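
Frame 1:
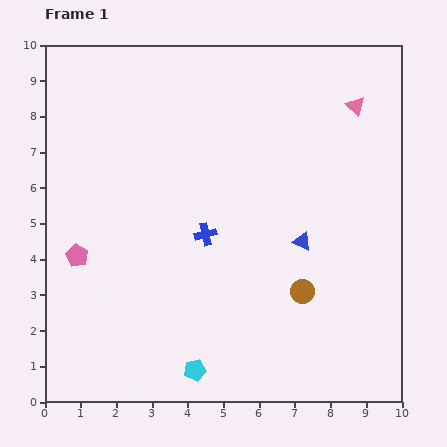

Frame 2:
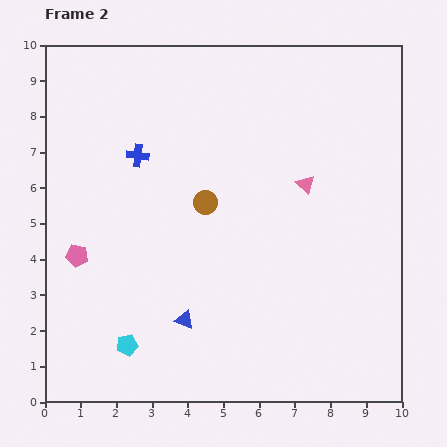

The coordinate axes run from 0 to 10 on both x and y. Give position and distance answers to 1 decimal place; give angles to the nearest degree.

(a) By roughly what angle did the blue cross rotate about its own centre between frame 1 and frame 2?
20° clockwise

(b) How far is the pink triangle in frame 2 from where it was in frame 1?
2.6

The pink triangle moved from (8.7, 8.3) to (7.3, 6.1), a distance of √(1.4² + 2.2²) ≈ 2.6.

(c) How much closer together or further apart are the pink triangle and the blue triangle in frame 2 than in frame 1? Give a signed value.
+1.0

Distance in frame 1: 4.1. Distance in frame 2: 5.1.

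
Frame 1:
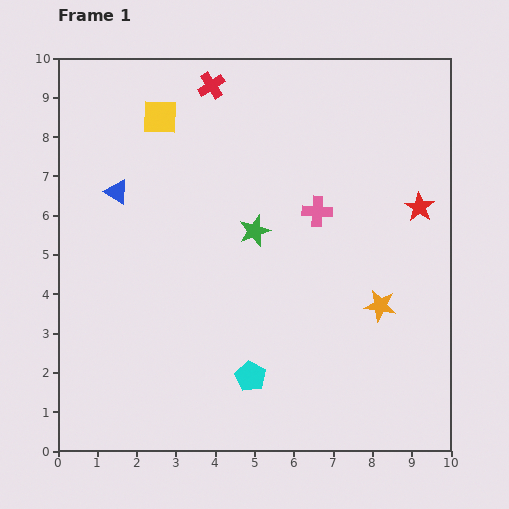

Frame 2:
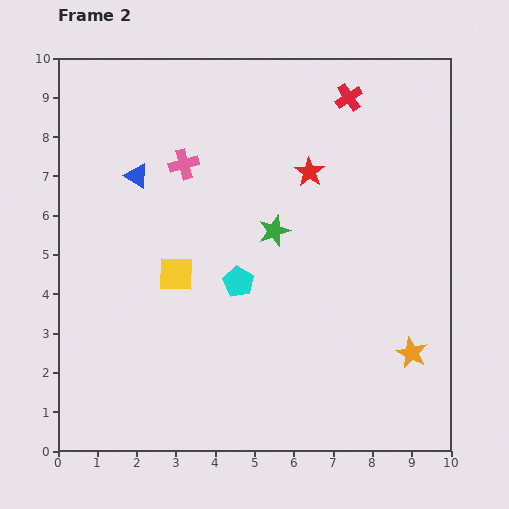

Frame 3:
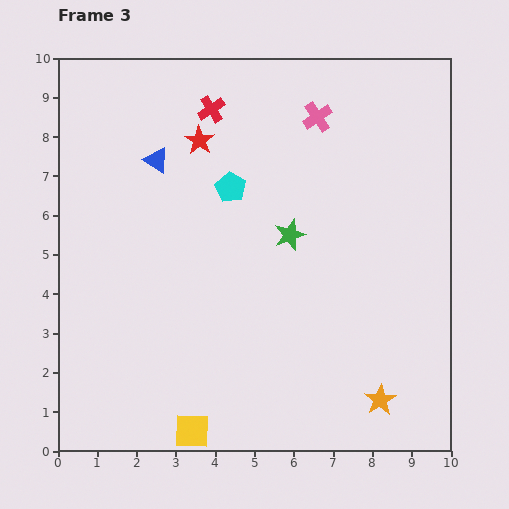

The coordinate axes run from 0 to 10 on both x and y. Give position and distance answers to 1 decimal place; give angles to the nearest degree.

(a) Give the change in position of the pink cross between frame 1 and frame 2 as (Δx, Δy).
(-3.4, 1.2)

The pink cross was at (6.6, 6.1) in frame 1 and (3.2, 7.3) in frame 2.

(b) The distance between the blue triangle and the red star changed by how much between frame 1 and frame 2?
-3.3

Distance in frame 1: 7.7. Distance in frame 2: 4.4.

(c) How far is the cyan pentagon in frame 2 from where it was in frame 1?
2.4

The cyan pentagon moved from (4.9, 1.9) to (4.6, 4.3), a distance of √(0.3² + 2.4²) ≈ 2.4.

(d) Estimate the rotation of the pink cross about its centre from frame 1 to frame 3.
37° counter-clockwise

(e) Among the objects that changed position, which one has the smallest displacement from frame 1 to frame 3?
the red cross

(moved 0.6)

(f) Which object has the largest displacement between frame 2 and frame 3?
the yellow square

(moved 4.0; next 3.6)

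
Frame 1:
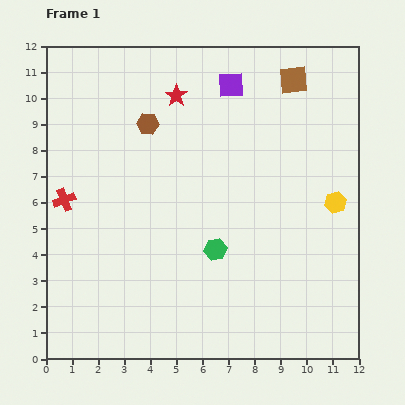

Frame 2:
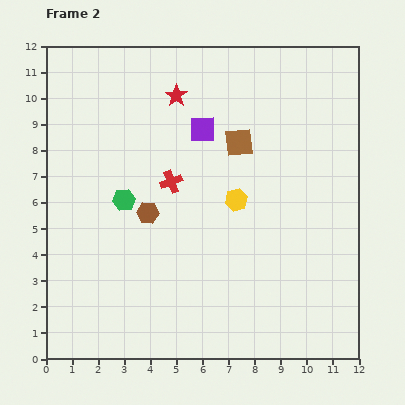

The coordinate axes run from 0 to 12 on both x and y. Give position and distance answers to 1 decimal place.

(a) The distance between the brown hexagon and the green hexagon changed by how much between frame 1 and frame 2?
-4.5

Distance in frame 1: 5.5. Distance in frame 2: 1.0.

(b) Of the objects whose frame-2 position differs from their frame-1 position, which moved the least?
the purple square

(moved 2.0)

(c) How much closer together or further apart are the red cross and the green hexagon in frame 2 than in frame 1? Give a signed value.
-4.2

Distance in frame 1: 6.1. Distance in frame 2: 1.9.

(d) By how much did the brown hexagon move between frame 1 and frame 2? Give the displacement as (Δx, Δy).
(0.0, -3.4)

The brown hexagon was at (3.9, 9.0) in frame 1 and (3.9, 5.6) in frame 2.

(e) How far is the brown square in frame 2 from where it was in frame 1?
3.2

The brown square moved from (9.5, 10.7) to (7.4, 8.3), a distance of √(2.1² + 2.4²) ≈ 3.2.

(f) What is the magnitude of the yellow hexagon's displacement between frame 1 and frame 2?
3.8

The yellow hexagon moved from (11.1, 6.0) to (7.3, 6.1), a distance of √(3.8² + 0.1²) ≈ 3.8.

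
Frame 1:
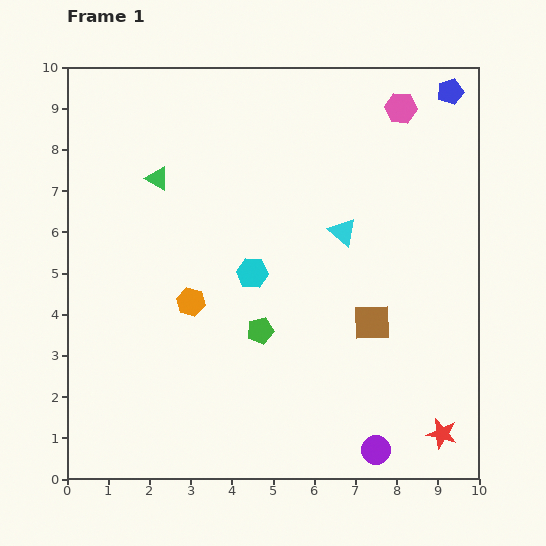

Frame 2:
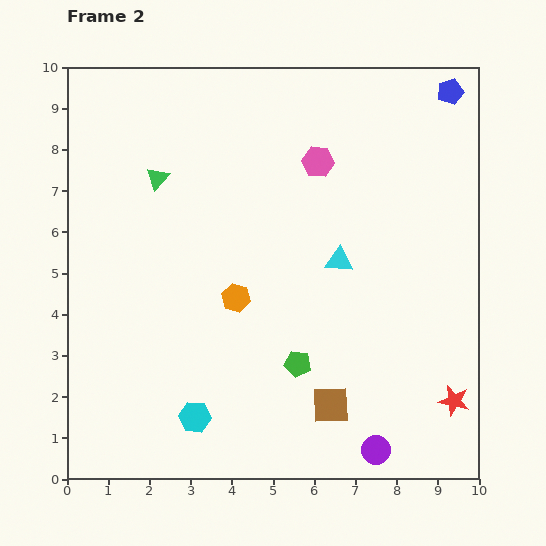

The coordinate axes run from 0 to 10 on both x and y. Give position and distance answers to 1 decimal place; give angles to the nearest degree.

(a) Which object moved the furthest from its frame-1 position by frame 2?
the cyan hexagon

(moved 3.8; next 2.4)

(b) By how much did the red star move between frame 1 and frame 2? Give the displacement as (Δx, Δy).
(0.3, 0.8)

The red star was at (9.1, 1.1) in frame 1 and (9.4, 1.9) in frame 2.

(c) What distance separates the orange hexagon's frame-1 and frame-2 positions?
1.1

The orange hexagon moved from (3.0, 4.3) to (4.1, 4.4), a distance of √(1.1² + 0.1²) ≈ 1.1.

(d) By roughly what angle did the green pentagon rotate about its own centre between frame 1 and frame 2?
24° clockwise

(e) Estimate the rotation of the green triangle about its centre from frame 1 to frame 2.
40° clockwise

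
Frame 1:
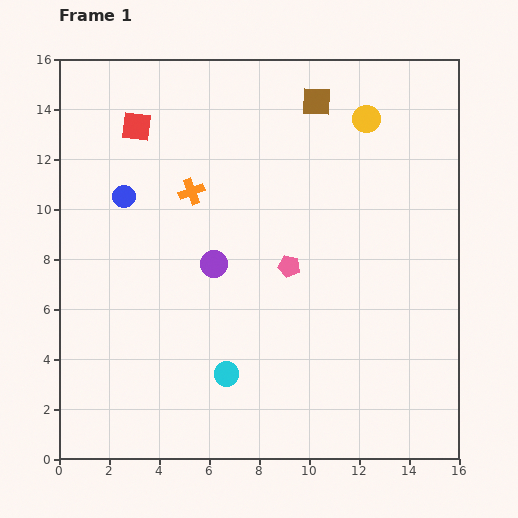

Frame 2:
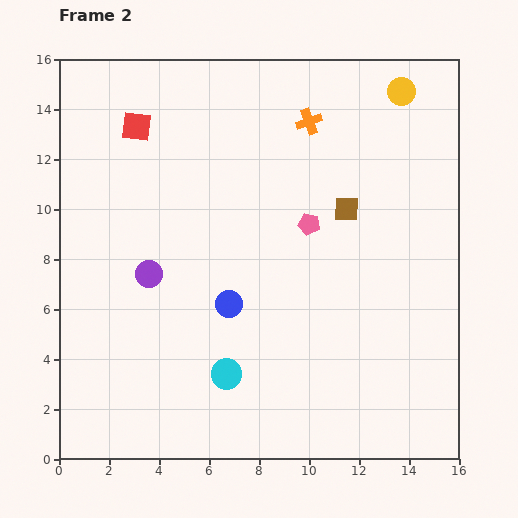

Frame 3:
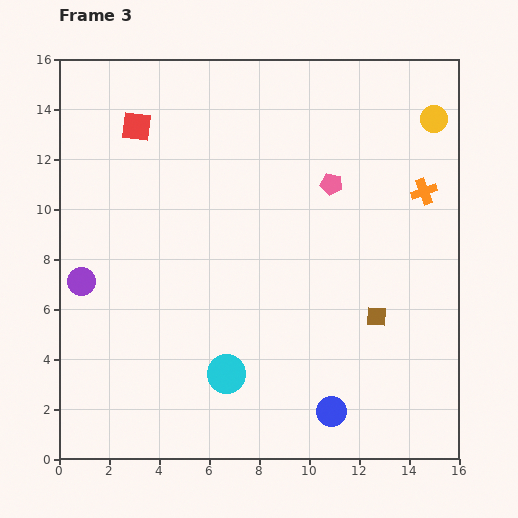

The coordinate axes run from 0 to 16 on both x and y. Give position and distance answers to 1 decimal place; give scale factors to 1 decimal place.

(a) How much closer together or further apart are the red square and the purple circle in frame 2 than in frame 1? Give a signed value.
-0.4

Distance in frame 1: 6.3. Distance in frame 2: 5.9.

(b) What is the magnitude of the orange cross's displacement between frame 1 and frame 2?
5.5

The orange cross moved from (5.3, 10.7) to (10.0, 13.5), a distance of √(4.7² + 2.8²) ≈ 5.5.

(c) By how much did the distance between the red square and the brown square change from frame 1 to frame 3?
+4.9

Distance in frame 1: 7.3. Distance in frame 3: 12.2.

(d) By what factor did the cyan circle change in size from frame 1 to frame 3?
1.6×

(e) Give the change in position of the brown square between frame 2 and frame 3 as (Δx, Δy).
(1.2, -4.3)

The brown square was at (11.5, 10.0) in frame 2 and (12.7, 5.7) in frame 3.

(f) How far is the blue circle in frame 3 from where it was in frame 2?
5.9

The blue circle moved from (6.8, 6.2) to (10.9, 1.9), a distance of √(4.1² + 4.3²) ≈ 5.9.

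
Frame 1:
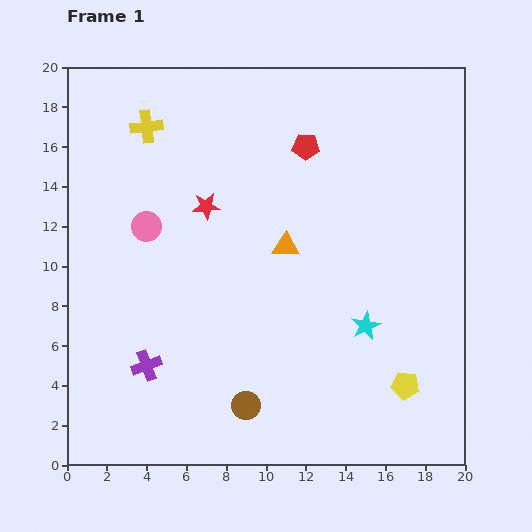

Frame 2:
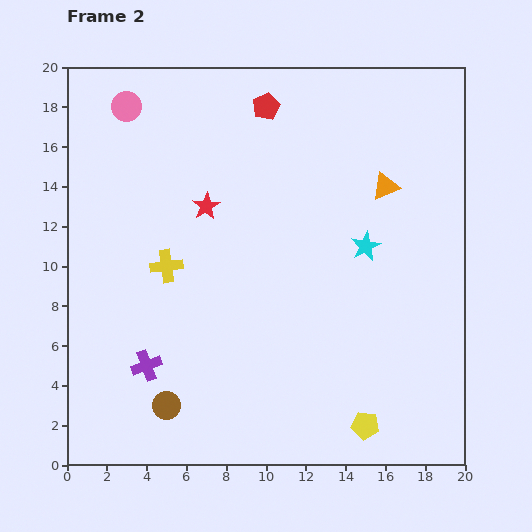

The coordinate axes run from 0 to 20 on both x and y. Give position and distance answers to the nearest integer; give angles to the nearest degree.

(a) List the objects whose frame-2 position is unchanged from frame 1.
the red star, the purple cross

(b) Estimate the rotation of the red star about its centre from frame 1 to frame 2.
27° counter-clockwise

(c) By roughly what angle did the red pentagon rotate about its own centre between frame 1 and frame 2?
29° counter-clockwise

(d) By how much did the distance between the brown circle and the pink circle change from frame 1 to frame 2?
+5

Distance in frame 1: 10. Distance in frame 2: 15.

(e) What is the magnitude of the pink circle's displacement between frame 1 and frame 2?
6

The pink circle moved from (4, 12) to (3, 18), a distance of √(1² + 6²) ≈ 6.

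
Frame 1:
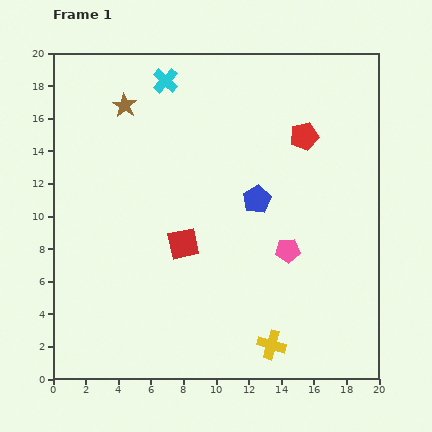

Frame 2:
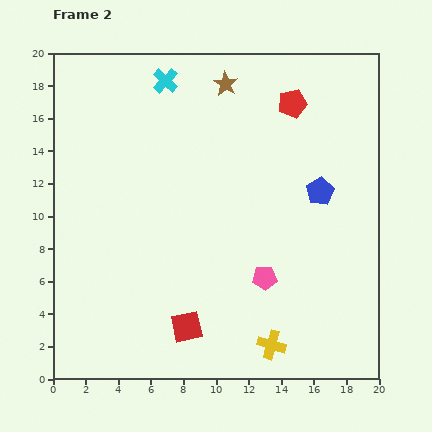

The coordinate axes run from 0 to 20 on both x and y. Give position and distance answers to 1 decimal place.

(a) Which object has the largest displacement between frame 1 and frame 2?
the brown star

(moved 6.3; next 5.1)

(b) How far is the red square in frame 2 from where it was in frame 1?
5.1

The red square moved from (8.0, 8.3) to (8.2, 3.2), a distance of √(0.2² + 5.1²) ≈ 5.1.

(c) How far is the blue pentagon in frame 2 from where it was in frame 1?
3.9

The blue pentagon moved from (12.5, 11.0) to (16.4, 11.5), a distance of √(3.9² + 0.5²) ≈ 3.9.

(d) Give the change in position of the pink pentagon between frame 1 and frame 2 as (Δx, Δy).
(-1.4, -1.7)

The pink pentagon was at (14.4, 7.9) in frame 1 and (13.0, 6.2) in frame 2.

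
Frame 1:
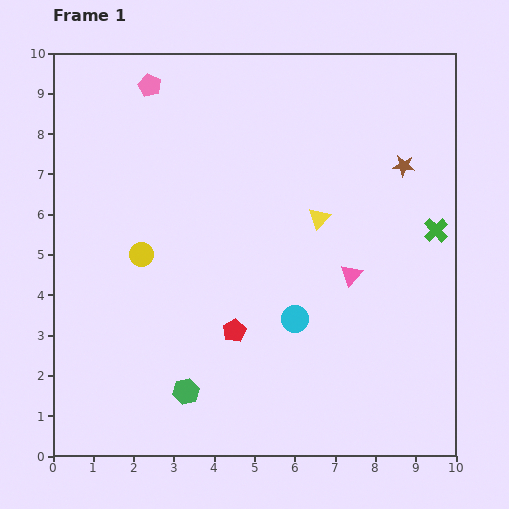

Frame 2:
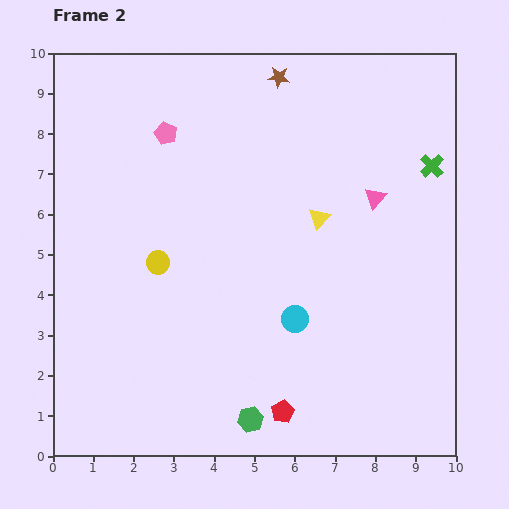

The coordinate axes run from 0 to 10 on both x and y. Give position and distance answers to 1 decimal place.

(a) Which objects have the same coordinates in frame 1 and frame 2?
the yellow triangle, the cyan circle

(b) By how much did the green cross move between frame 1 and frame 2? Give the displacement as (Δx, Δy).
(-0.1, 1.6)

The green cross was at (9.5, 5.6) in frame 1 and (9.4, 7.2) in frame 2.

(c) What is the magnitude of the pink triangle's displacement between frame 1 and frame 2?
2.0

The pink triangle moved from (7.4, 4.5) to (8.0, 6.4), a distance of √(0.6² + 1.9²) ≈ 2.0.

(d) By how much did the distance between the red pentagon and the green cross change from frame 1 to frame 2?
+1.5

Distance in frame 1: 5.6. Distance in frame 2: 7.1.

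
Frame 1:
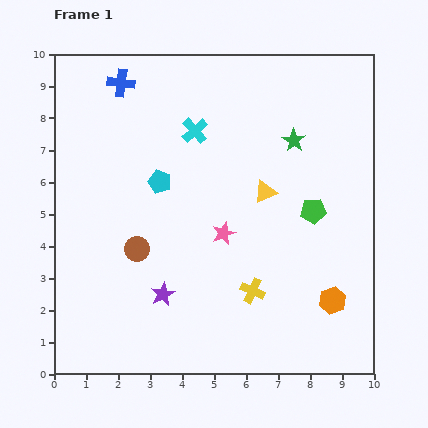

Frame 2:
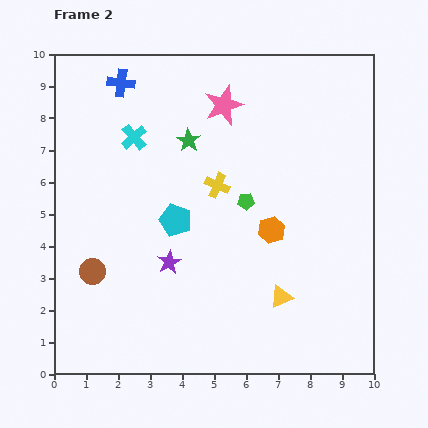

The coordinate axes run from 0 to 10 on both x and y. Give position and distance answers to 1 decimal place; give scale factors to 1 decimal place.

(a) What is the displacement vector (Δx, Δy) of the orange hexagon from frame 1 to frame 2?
(-1.9, 2.2)

The orange hexagon was at (8.7, 2.3) in frame 1 and (6.8, 4.5) in frame 2.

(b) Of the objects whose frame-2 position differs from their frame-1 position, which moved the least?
the purple star

(moved 1.0)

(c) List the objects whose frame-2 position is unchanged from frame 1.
the blue cross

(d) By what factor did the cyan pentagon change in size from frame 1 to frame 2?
1.4×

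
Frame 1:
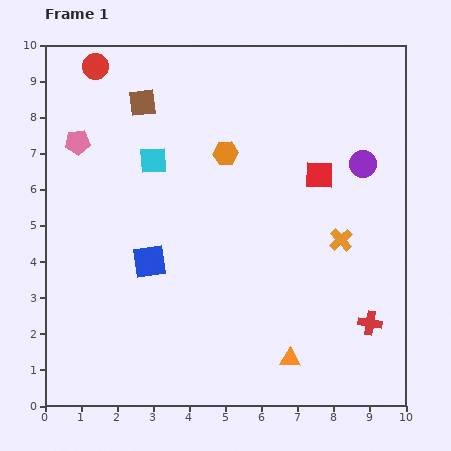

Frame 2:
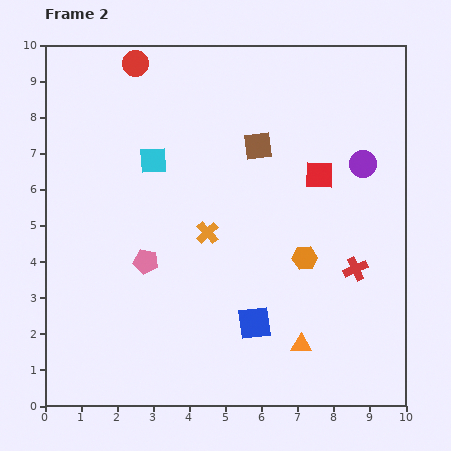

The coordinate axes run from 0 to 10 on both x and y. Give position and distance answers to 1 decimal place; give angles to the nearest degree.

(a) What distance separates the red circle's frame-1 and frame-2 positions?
1.1

The red circle moved from (1.4, 9.4) to (2.5, 9.5), a distance of √(1.1² + 0.1²) ≈ 1.1.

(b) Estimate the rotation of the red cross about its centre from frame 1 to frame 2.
33° counter-clockwise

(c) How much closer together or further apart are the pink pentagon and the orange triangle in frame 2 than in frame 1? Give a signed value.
-3.5

Distance in frame 1: 8.4. Distance in frame 2: 4.9.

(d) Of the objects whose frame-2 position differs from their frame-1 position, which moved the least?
the orange triangle

(moved 0.5)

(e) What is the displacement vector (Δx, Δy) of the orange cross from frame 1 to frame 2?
(-3.7, 0.2)

The orange cross was at (8.2, 4.6) in frame 1 and (4.5, 4.8) in frame 2.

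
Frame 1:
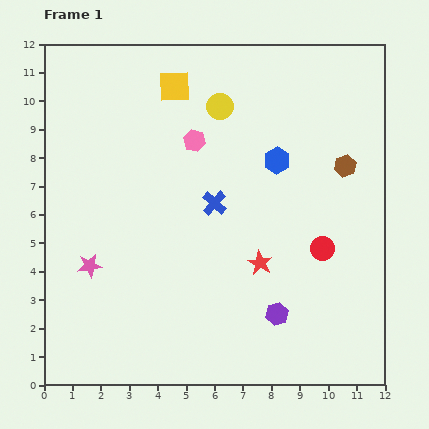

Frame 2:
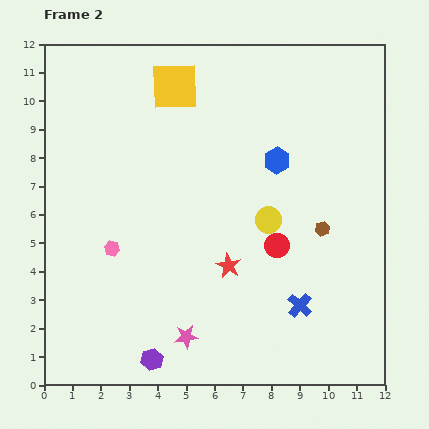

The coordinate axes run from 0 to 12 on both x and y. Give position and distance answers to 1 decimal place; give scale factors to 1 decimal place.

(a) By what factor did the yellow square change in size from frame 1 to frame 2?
1.5×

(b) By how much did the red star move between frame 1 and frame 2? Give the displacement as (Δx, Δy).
(-1.1, -0.1)

The red star was at (7.6, 4.3) in frame 1 and (6.5, 4.2) in frame 2.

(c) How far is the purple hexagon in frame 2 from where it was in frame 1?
4.7

The purple hexagon moved from (8.2, 2.5) to (3.8, 0.9), a distance of √(4.4² + 1.6²) ≈ 4.7.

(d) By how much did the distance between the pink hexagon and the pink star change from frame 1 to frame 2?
-1.7

Distance in frame 1: 5.7. Distance in frame 2: 4.0.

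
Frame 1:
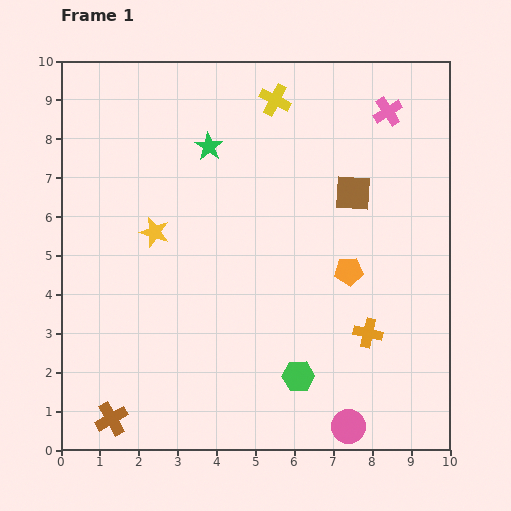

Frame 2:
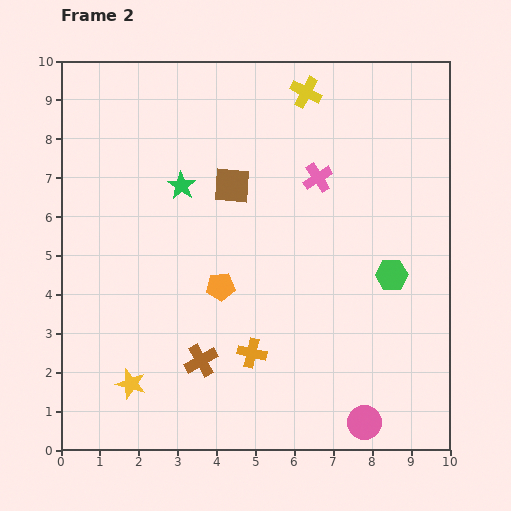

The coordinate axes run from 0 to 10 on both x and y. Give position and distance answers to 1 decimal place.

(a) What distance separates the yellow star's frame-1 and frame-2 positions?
3.9

The yellow star moved from (2.4, 5.6) to (1.8, 1.7), a distance of √(0.6² + 3.9²) ≈ 3.9.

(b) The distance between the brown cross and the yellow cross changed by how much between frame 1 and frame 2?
-1.8

Distance in frame 1: 9.2. Distance in frame 2: 7.4.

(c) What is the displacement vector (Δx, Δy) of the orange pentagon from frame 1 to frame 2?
(-3.3, -0.4)

The orange pentagon was at (7.4, 4.6) in frame 1 and (4.1, 4.2) in frame 2.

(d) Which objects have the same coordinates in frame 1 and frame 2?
none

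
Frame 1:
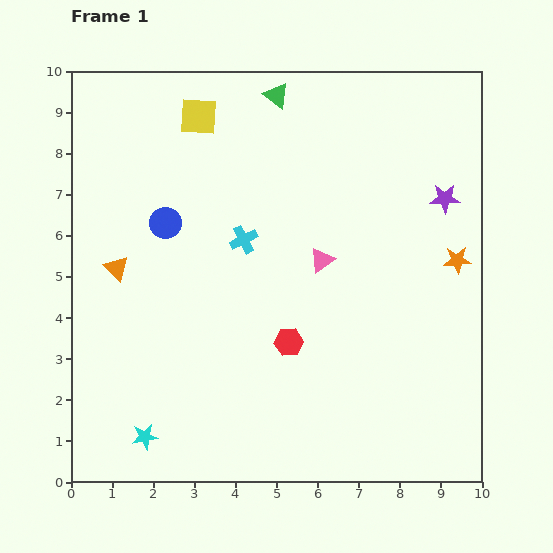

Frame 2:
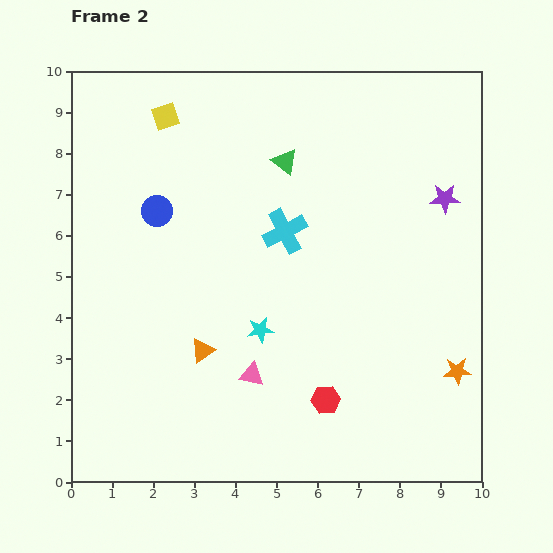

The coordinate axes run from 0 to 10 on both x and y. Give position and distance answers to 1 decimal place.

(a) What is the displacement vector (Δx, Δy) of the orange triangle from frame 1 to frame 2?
(2.1, -2.0)

The orange triangle was at (1.1, 5.2) in frame 1 and (3.2, 3.2) in frame 2.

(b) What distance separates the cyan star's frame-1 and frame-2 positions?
3.8

The cyan star moved from (1.8, 1.1) to (4.6, 3.7), a distance of √(2.8² + 2.6²) ≈ 3.8.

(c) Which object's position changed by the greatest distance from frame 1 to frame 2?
the cyan star

(moved 3.8; next 3.3)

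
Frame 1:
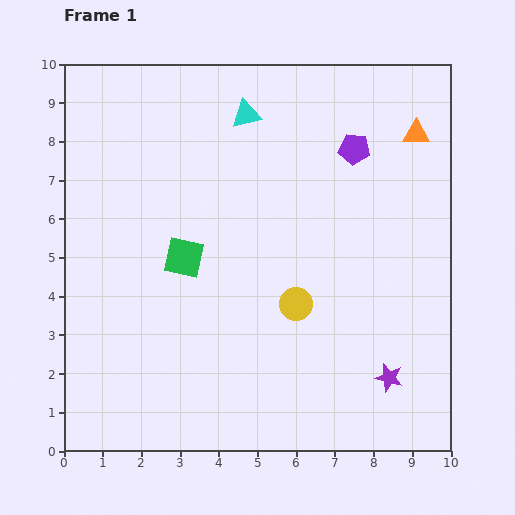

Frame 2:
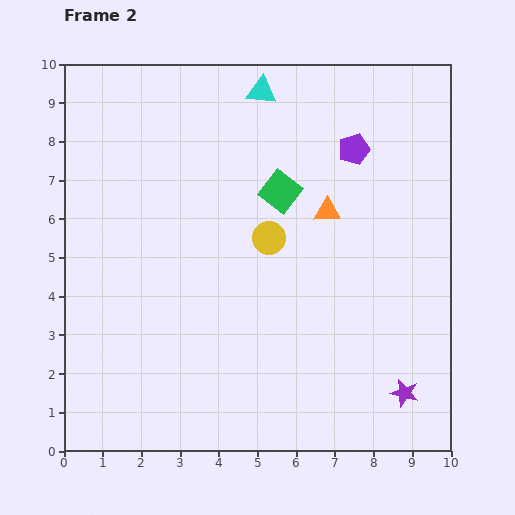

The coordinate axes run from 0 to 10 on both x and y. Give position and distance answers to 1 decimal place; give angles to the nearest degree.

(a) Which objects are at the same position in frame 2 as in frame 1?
the purple pentagon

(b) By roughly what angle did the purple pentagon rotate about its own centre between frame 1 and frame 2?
25° counter-clockwise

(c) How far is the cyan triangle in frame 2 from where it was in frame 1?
0.7

The cyan triangle moved from (4.7, 8.7) to (5.1, 9.3), a distance of √(0.4² + 0.6²) ≈ 0.7.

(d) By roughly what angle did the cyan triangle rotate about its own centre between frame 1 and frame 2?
18° clockwise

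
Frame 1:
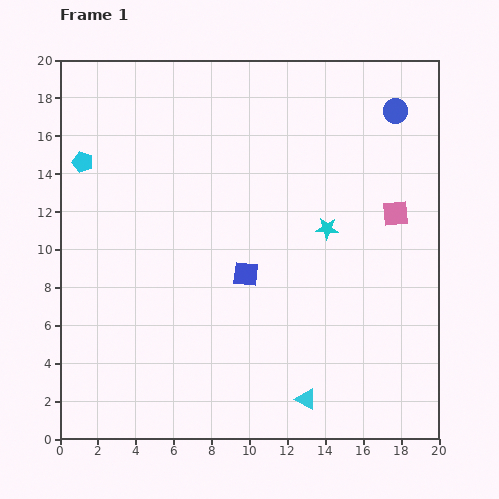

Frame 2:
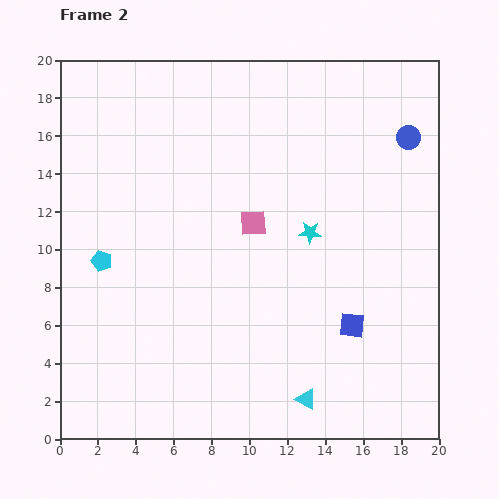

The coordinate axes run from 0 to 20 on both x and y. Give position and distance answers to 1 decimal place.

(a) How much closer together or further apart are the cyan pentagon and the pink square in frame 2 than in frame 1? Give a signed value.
-8.5

Distance in frame 1: 16.7. Distance in frame 2: 8.2.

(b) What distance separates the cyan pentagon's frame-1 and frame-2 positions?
5.3

The cyan pentagon moved from (1.2, 14.6) to (2.2, 9.4), a distance of √(1.0² + 5.2²) ≈ 5.3.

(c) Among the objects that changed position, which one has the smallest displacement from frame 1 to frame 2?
the cyan star

(moved 0.9)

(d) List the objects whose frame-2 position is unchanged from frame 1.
the cyan triangle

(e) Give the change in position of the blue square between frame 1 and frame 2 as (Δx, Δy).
(5.6, -2.7)

The blue square was at (9.8, 8.7) in frame 1 and (15.4, 6.0) in frame 2.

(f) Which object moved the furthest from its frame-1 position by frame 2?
the pink square

(moved 7.5; next 6.2)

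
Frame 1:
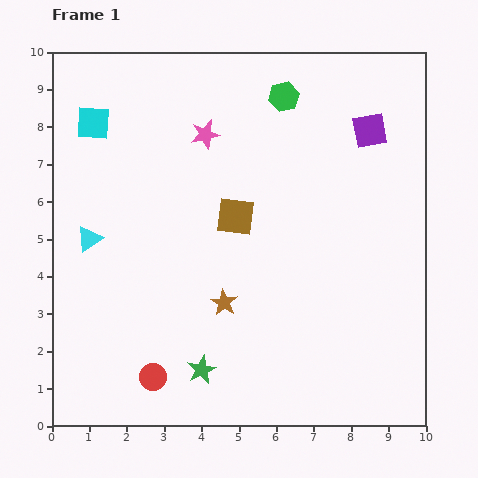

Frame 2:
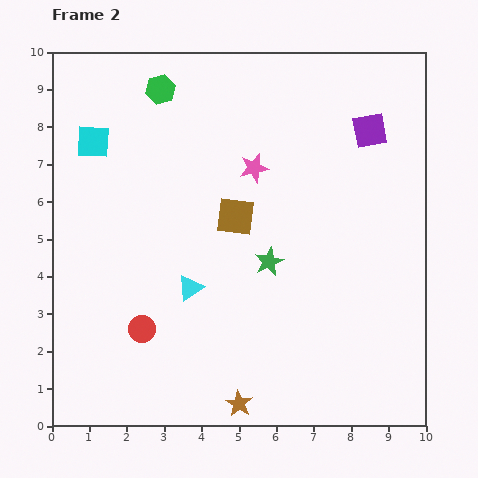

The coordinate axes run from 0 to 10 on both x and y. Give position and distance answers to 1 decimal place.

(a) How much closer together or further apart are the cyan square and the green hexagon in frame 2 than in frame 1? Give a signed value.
-2.8

Distance in frame 1: 5.1. Distance in frame 2: 2.3.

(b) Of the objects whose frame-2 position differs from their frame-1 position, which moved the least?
the cyan square

(moved 0.5)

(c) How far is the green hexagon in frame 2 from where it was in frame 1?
3.3

The green hexagon moved from (6.2, 8.8) to (2.9, 9.0), a distance of √(3.3² + 0.2²) ≈ 3.3.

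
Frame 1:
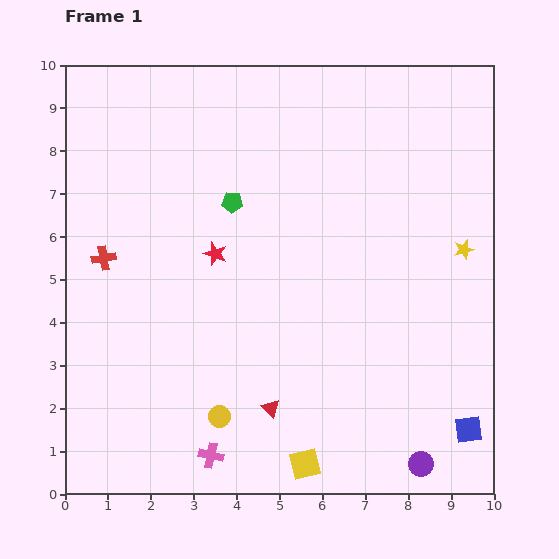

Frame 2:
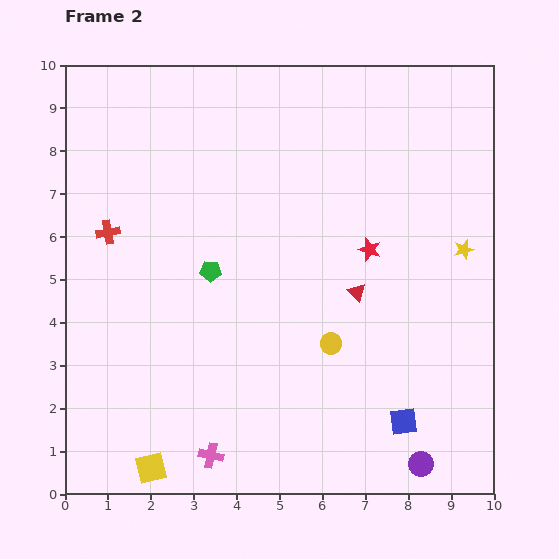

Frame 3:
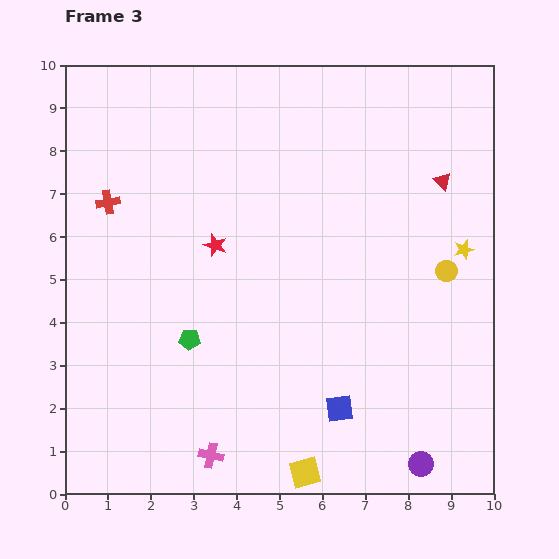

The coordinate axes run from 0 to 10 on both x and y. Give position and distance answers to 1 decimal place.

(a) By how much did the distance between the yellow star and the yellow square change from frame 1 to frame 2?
+2.7

Distance in frame 1: 6.2. Distance in frame 2: 8.9.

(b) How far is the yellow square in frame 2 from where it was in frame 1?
3.6

The yellow square moved from (5.6, 0.7) to (2.0, 0.6), a distance of √(3.6² + 0.1²) ≈ 3.6.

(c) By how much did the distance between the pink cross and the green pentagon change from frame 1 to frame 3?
-3.2

Distance in frame 1: 5.9. Distance in frame 3: 2.7.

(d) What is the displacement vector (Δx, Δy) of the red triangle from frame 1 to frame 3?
(4.0, 5.3)

The red triangle was at (4.8, 2.0) in frame 1 and (8.8, 7.3) in frame 3.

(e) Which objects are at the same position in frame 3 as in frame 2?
the purple circle, the yellow star, the pink cross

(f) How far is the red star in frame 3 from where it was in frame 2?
3.6

The red star moved from (7.1, 5.7) to (3.5, 5.8), a distance of √(3.6² + 0.1²) ≈ 3.6.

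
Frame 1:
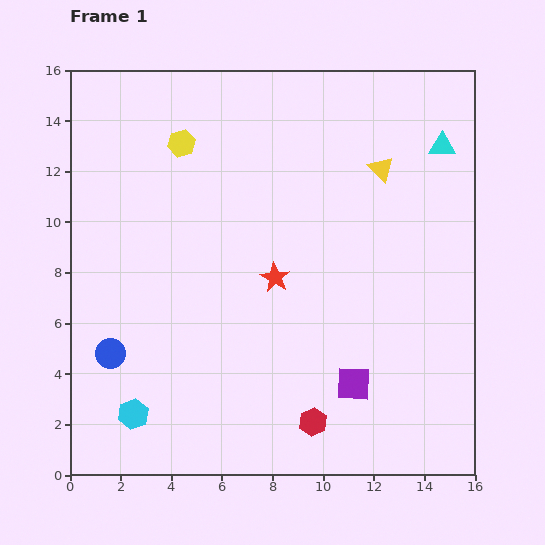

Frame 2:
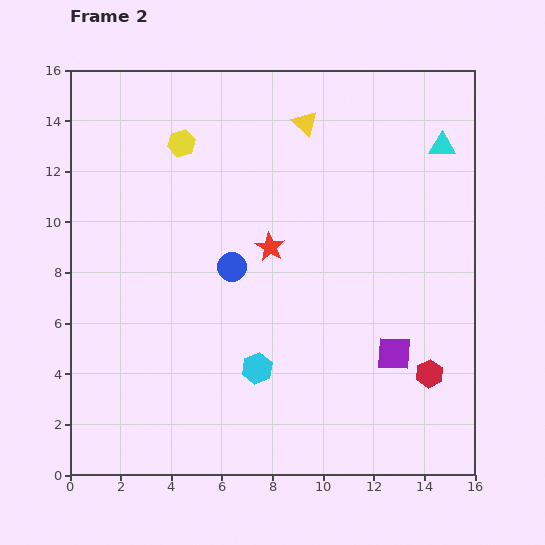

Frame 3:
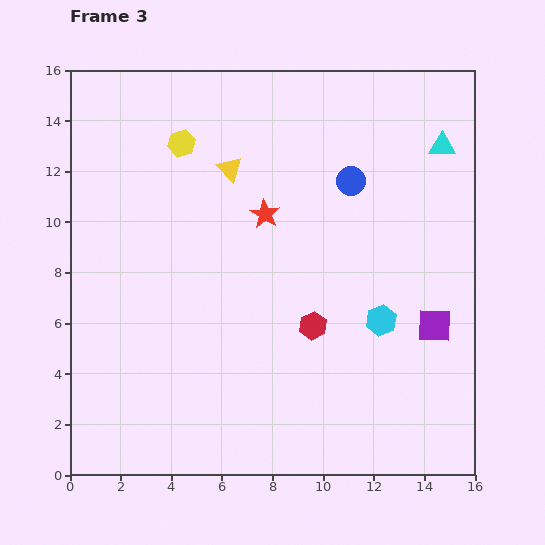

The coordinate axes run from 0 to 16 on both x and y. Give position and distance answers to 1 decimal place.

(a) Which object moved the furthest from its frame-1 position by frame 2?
the blue circle

(moved 5.9; next 5.2)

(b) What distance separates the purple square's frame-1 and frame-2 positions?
2.0

The purple square moved from (11.2, 3.6) to (12.8, 4.8), a distance of √(1.6² + 1.2²) ≈ 2.0.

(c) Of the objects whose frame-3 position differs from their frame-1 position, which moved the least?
the red star

(moved 2.5)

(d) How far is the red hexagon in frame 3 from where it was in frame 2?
5.0

The red hexagon moved from (14.2, 4.0) to (9.6, 5.9), a distance of √(4.6² + 1.9²) ≈ 5.0.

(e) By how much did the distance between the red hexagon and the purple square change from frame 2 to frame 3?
+3.2

Distance in frame 2: 1.6. Distance in frame 3: 4.8.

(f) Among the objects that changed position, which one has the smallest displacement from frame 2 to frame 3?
the red star

(moved 1.3)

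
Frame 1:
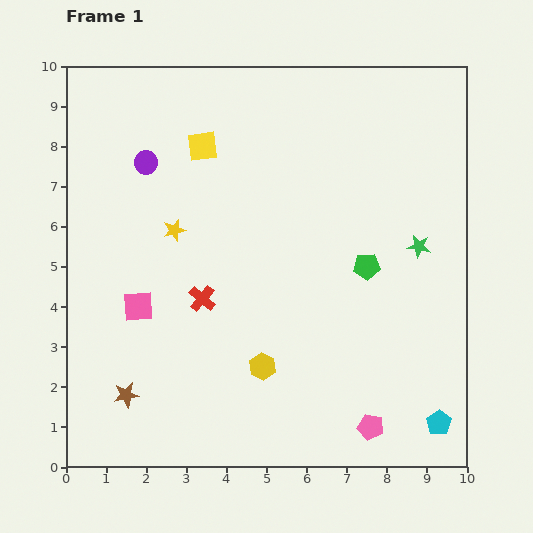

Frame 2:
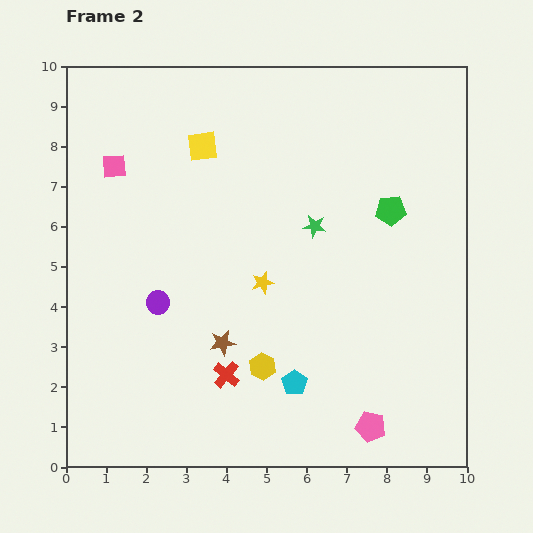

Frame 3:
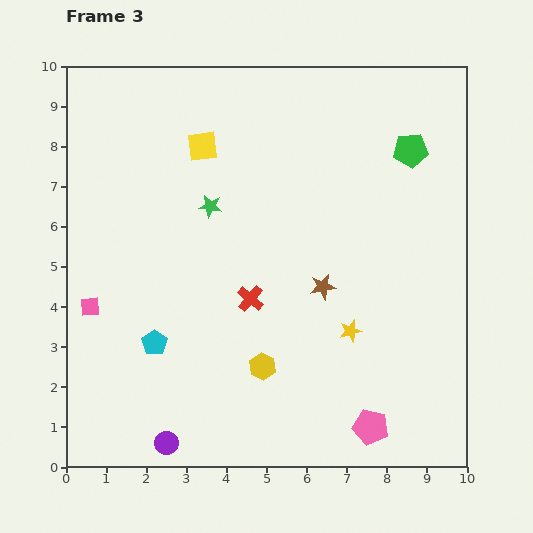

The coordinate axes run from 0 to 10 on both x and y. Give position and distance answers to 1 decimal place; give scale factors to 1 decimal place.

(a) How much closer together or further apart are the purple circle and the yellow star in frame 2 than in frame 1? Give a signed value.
+0.8

Distance in frame 1: 1.8. Distance in frame 2: 2.6.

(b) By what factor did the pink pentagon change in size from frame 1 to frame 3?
1.4×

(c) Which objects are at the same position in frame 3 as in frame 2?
the yellow square, the pink pentagon, the yellow hexagon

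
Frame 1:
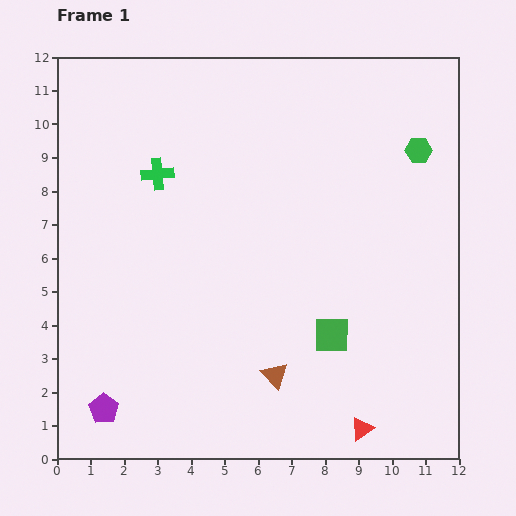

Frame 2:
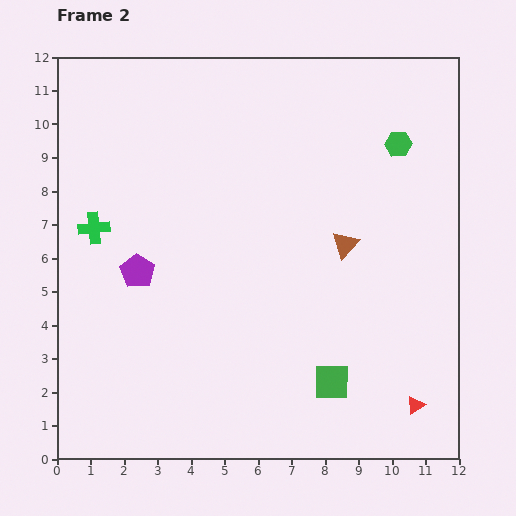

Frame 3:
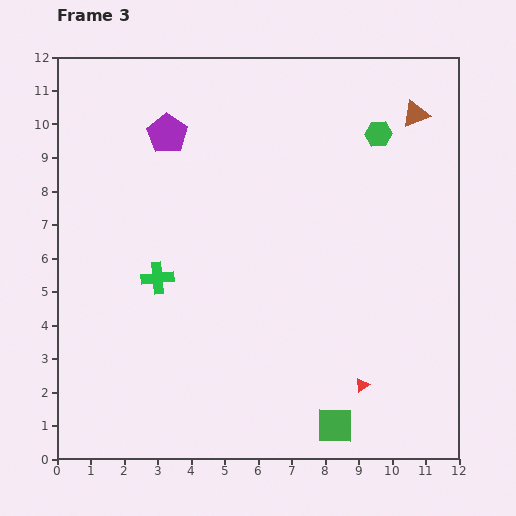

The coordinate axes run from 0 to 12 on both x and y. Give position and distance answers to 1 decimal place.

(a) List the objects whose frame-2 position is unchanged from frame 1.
none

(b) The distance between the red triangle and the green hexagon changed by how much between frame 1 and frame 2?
-0.7

Distance in frame 1: 8.5. Distance in frame 2: 7.8.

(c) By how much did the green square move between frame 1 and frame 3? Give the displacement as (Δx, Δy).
(0.1, -2.7)

The green square was at (8.2, 3.7) in frame 1 and (8.3, 1.0) in frame 3.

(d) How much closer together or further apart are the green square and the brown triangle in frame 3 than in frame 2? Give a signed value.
+5.5

Distance in frame 2: 4.1. Distance in frame 3: 9.6.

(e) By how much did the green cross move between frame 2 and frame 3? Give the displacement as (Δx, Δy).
(1.9, -1.5)

The green cross was at (1.1, 6.9) in frame 2 and (3.0, 5.4) in frame 3.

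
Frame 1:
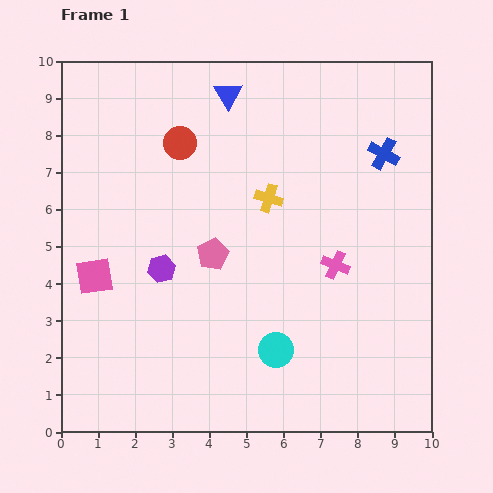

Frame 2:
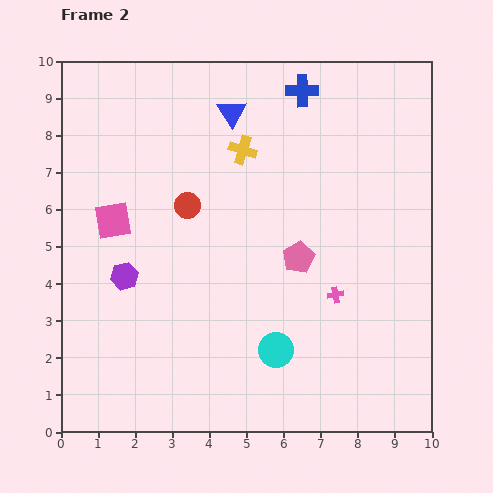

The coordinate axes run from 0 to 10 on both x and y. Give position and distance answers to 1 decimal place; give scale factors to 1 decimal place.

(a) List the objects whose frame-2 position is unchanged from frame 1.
the cyan circle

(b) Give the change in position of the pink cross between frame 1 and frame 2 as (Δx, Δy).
(0.0, -0.8)

The pink cross was at (7.4, 4.5) in frame 1 and (7.4, 3.7) in frame 2.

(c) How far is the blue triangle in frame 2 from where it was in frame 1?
0.5

The blue triangle moved from (4.5, 9.1) to (4.6, 8.6), a distance of √(0.1² + 0.5²) ≈ 0.5.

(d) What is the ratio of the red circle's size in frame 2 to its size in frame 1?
0.8×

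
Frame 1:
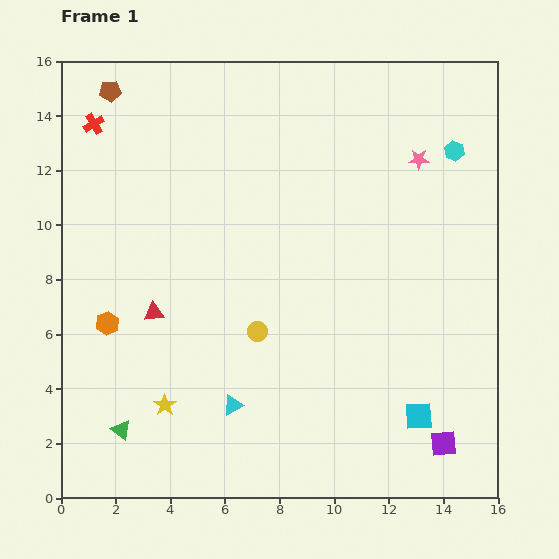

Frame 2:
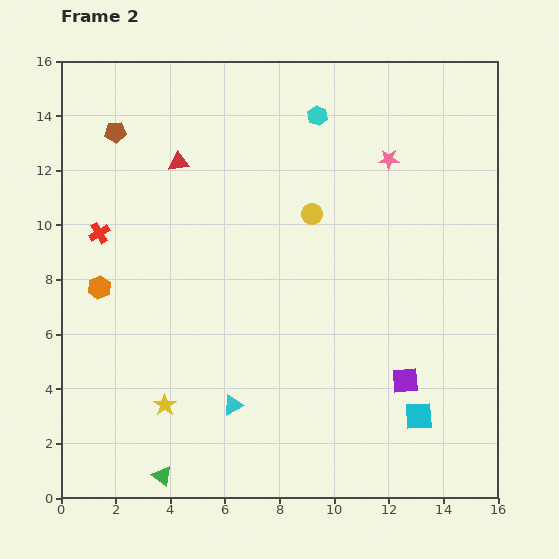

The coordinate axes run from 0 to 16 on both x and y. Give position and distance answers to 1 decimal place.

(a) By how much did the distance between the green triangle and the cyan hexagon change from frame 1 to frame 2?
-1.5

Distance in frame 1: 15.9. Distance in frame 2: 14.4.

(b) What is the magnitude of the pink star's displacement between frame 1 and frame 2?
1.1

The pink star moved from (13.1, 12.4) to (12.0, 12.4), a distance of √(1.1² + 0.0²) ≈ 1.1.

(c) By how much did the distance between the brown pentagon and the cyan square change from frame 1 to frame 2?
-1.2

Distance in frame 1: 16.4. Distance in frame 2: 15.2.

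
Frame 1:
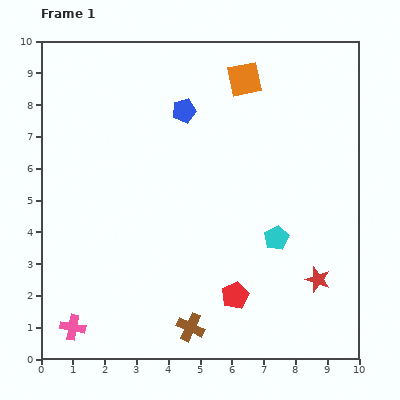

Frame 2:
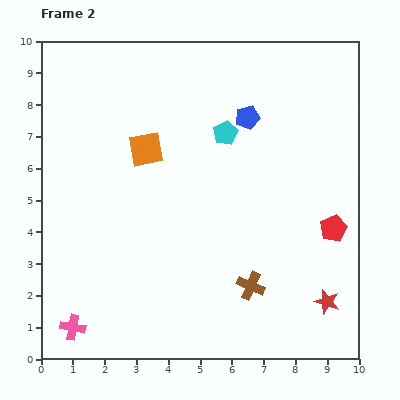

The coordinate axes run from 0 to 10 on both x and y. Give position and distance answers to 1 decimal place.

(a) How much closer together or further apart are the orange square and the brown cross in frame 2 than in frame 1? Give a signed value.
-2.6

Distance in frame 1: 8.0. Distance in frame 2: 5.4.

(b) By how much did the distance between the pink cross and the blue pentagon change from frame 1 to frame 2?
+1.0

Distance in frame 1: 7.6. Distance in frame 2: 8.6.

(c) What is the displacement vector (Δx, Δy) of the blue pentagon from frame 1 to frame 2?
(2.0, -0.2)

The blue pentagon was at (4.5, 7.8) in frame 1 and (6.5, 7.6) in frame 2.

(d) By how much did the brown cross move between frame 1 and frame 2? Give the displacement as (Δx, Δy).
(1.9, 1.3)

The brown cross was at (4.7, 1.0) in frame 1 and (6.6, 2.3) in frame 2.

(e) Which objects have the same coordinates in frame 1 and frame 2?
the pink cross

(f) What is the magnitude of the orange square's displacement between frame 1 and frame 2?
3.8

The orange square moved from (6.4, 8.8) to (3.3, 6.6), a distance of √(3.1² + 2.2²) ≈ 3.8.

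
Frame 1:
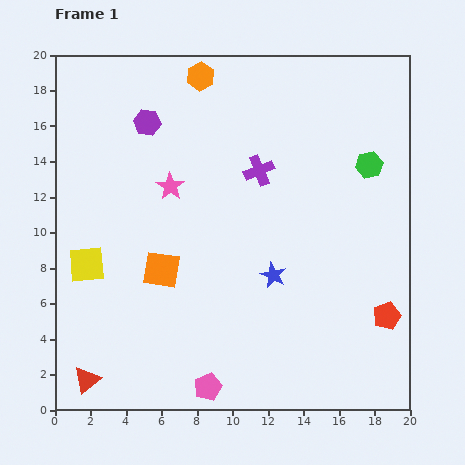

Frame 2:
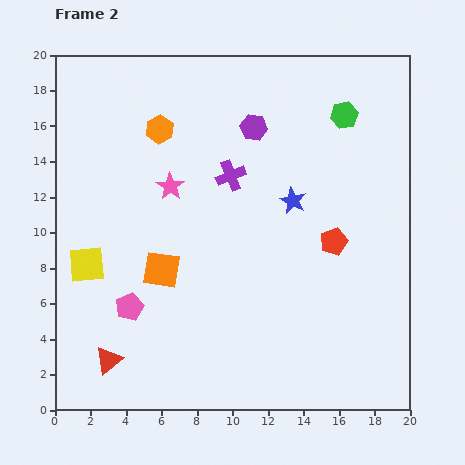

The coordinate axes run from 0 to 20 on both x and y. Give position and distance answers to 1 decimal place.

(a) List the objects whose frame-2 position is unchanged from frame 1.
the pink star, the orange square, the yellow square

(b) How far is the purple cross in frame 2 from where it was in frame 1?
1.6

The purple cross moved from (11.5, 13.5) to (9.9, 13.2), a distance of √(1.6² + 0.3²) ≈ 1.6.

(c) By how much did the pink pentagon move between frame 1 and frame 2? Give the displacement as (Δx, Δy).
(-4.4, 4.5)

The pink pentagon was at (8.6, 1.3) in frame 1 and (4.2, 5.8) in frame 2.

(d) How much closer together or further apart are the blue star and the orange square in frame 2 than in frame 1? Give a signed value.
+2.1

Distance in frame 1: 6.3. Distance in frame 2: 8.4.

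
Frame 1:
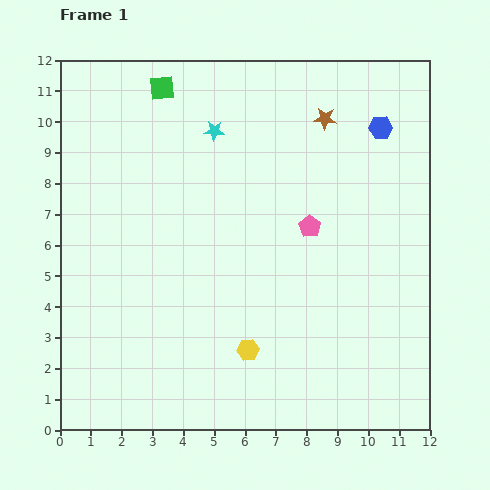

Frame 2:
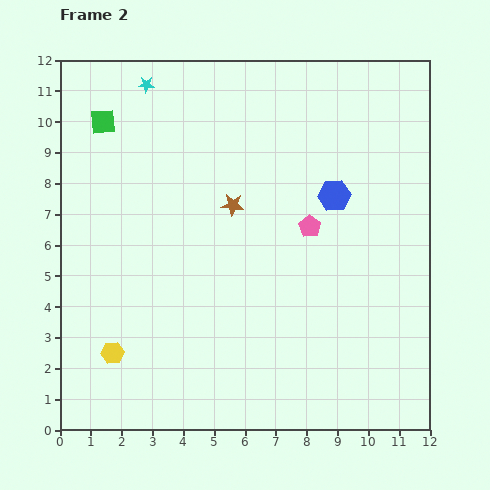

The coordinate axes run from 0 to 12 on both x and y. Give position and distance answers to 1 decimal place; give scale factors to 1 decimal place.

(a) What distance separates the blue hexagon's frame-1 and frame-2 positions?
2.7

The blue hexagon moved from (10.4, 9.8) to (8.9, 7.6), a distance of √(1.5² + 2.2²) ≈ 2.7.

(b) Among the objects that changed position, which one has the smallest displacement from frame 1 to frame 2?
the green square

(moved 2.2)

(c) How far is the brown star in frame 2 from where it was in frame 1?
4.1

The brown star moved from (8.6, 10.1) to (5.6, 7.3), a distance of √(3.0² + 2.8²) ≈ 4.1.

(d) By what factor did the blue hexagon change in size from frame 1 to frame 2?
1.4×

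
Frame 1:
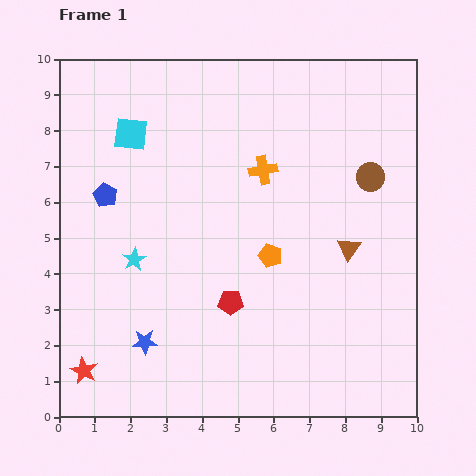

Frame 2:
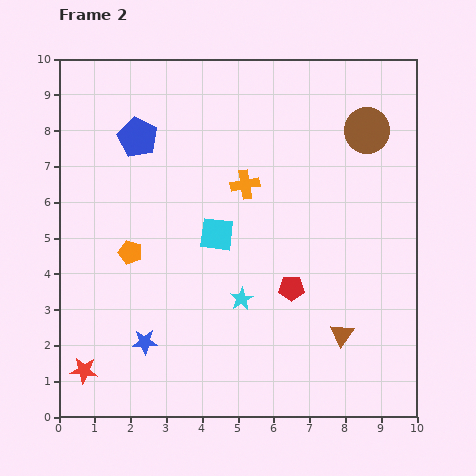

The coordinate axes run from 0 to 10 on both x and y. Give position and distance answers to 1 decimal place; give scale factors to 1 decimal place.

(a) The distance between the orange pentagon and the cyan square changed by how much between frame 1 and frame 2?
-2.7

Distance in frame 1: 5.2. Distance in frame 2: 2.5.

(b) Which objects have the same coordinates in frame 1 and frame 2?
the blue star, the red star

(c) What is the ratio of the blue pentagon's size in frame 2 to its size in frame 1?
1.7×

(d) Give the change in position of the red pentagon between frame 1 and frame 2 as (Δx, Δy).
(1.7, 0.4)

The red pentagon was at (4.8, 3.2) in frame 1 and (6.5, 3.6) in frame 2.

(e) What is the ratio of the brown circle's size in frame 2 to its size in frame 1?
1.6×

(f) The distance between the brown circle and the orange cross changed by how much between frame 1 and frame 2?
+0.7

Distance in frame 1: 3.0. Distance in frame 2: 3.7.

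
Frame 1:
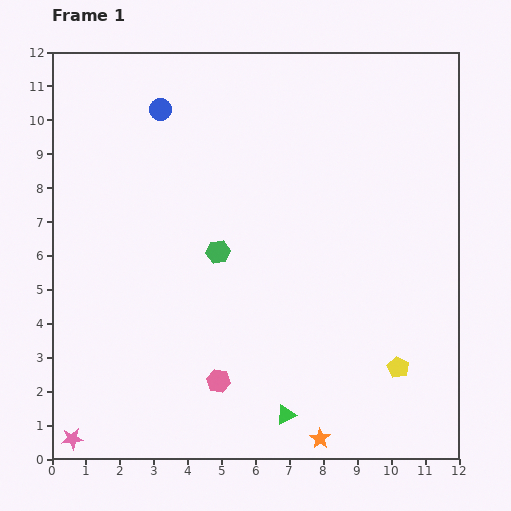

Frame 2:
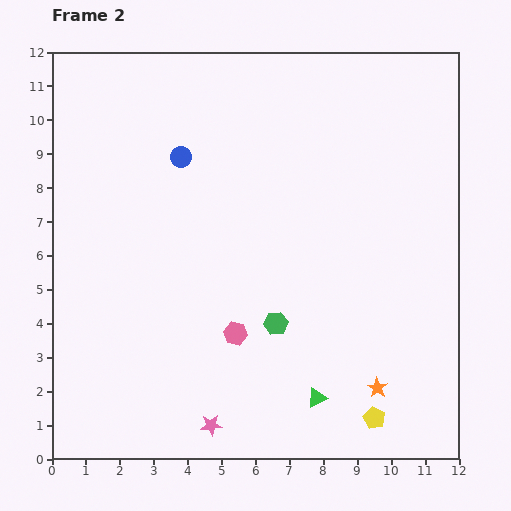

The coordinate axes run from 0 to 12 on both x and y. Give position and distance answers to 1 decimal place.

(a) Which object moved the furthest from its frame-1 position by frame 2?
the pink star

(moved 4.1; next 2.7)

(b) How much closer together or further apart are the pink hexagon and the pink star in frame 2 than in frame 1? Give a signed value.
-1.8

Distance in frame 1: 4.6. Distance in frame 2: 2.8.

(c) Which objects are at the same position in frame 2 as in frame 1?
none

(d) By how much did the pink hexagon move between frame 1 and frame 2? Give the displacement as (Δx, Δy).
(0.5, 1.4)

The pink hexagon was at (4.9, 2.3) in frame 1 and (5.4, 3.7) in frame 2.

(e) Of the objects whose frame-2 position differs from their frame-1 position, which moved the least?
the green triangle

(moved 1.0)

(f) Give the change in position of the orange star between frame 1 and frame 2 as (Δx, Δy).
(1.7, 1.5)

The orange star was at (7.9, 0.6) in frame 1 and (9.6, 2.1) in frame 2.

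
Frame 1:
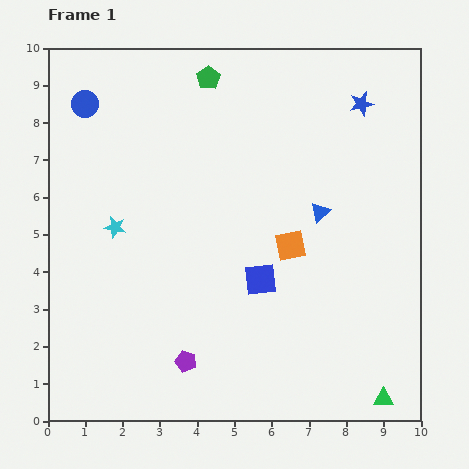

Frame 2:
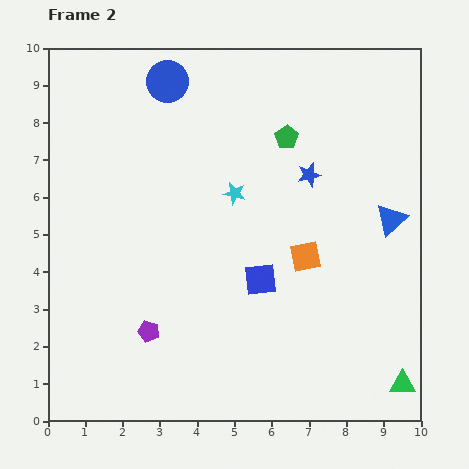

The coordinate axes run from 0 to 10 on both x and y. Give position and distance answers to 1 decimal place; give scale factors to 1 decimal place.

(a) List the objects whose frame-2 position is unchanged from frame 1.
the blue square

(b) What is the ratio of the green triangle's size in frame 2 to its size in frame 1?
1.3×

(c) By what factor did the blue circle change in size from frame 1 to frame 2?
1.6×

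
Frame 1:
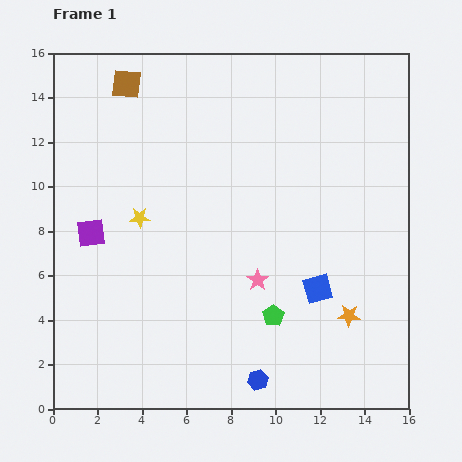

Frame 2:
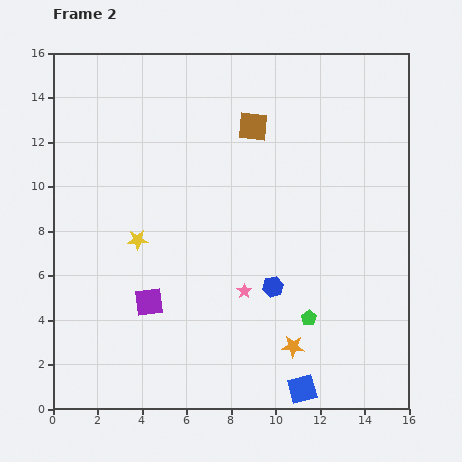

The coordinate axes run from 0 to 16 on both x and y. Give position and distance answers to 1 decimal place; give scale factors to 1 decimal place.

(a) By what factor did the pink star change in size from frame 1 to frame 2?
0.7×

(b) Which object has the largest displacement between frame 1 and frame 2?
the brown square

(moved 6.0; next 4.6)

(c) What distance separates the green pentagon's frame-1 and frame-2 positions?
1.6

The green pentagon moved from (9.9, 4.2) to (11.5, 4.1), a distance of √(1.6² + 0.1²) ≈ 1.6.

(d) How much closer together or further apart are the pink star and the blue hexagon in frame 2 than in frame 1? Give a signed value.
-3.2

Distance in frame 1: 4.5. Distance in frame 2: 1.3.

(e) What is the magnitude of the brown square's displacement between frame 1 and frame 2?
6.0

The brown square moved from (3.3, 14.6) to (9.0, 12.7), a distance of √(5.7² + 1.9²) ≈ 6.0.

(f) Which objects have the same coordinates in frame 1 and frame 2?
none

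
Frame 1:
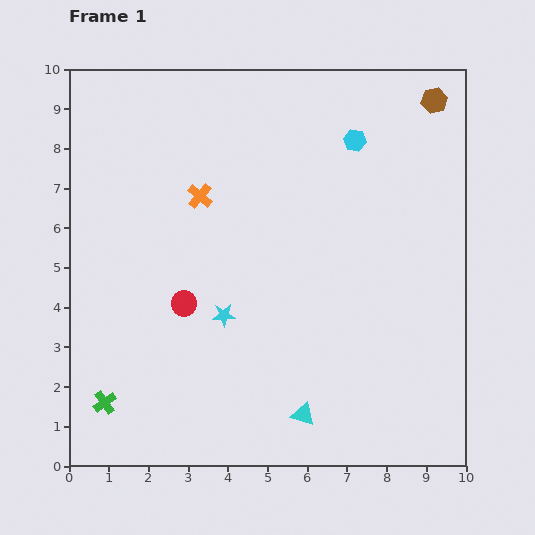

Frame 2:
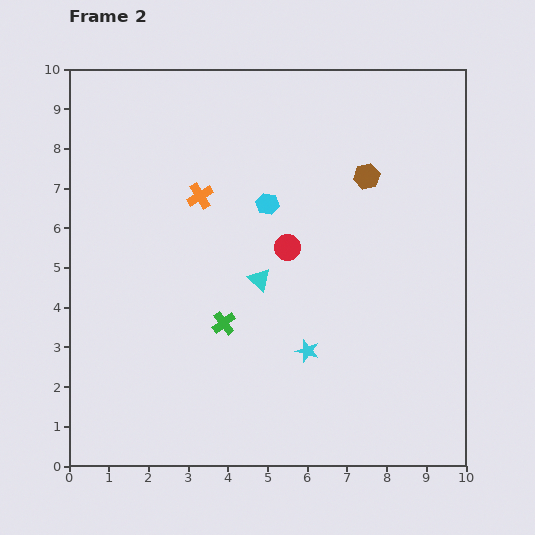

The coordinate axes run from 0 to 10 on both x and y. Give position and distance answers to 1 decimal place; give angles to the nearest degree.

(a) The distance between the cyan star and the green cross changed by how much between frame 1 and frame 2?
-1.5

Distance in frame 1: 3.7. Distance in frame 2: 2.2.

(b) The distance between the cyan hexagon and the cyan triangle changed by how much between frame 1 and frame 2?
-5.1

Distance in frame 1: 7.0. Distance in frame 2: 1.9.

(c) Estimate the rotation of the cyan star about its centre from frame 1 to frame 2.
21° clockwise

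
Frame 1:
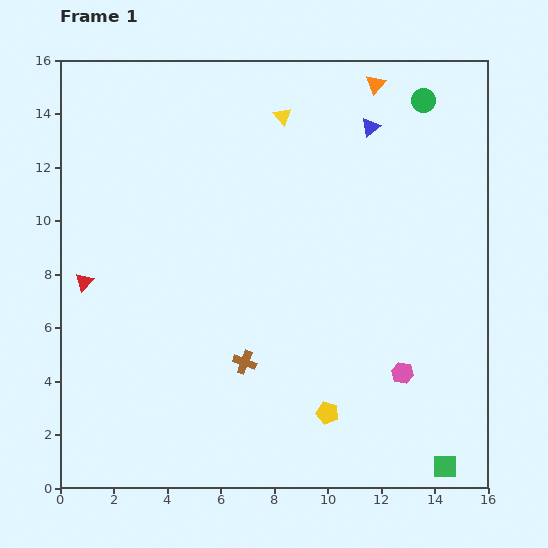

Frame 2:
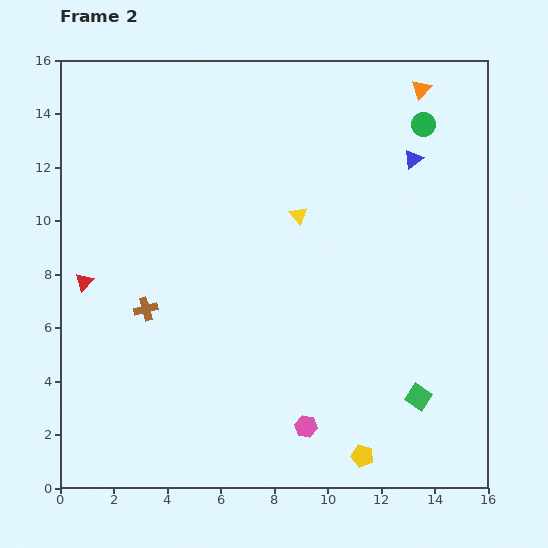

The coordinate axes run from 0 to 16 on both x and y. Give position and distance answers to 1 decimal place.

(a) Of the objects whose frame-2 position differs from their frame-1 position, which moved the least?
the green circle

(moved 0.9)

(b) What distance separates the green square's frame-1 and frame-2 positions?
2.8

The green square moved from (14.4, 0.8) to (13.4, 3.4), a distance of √(1.0² + 2.6²) ≈ 2.8.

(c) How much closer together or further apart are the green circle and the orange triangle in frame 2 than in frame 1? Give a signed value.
-0.6

Distance in frame 1: 1.9. Distance in frame 2: 1.3.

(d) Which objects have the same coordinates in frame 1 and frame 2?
the red triangle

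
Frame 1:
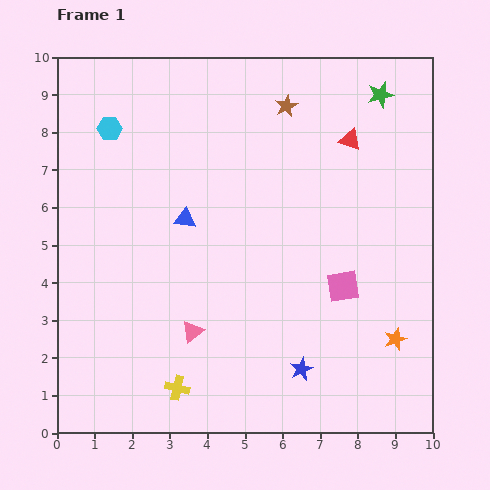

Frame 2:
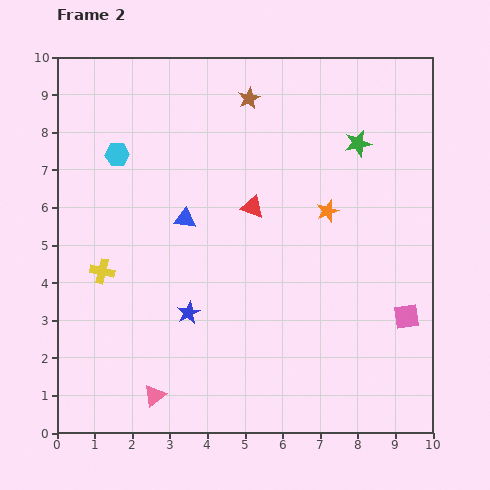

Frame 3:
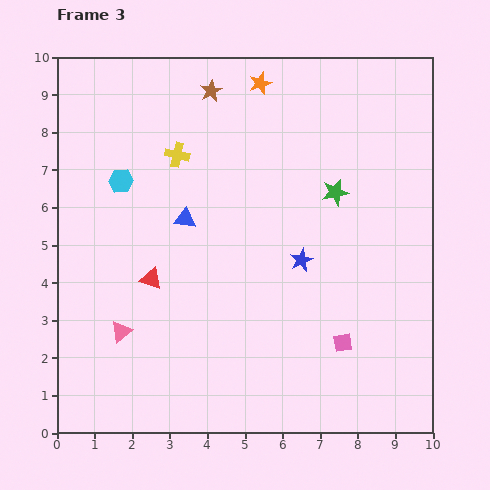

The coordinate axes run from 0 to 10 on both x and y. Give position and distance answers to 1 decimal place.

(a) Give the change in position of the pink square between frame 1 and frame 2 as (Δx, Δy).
(1.7, -0.8)

The pink square was at (7.6, 3.9) in frame 1 and (9.3, 3.1) in frame 2.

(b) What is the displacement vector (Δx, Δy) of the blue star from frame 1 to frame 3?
(0.0, 2.9)

The blue star was at (6.5, 1.7) in frame 1 and (6.5, 4.6) in frame 3.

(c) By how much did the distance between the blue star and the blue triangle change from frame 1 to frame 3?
-1.8

Distance in frame 1: 5.1. Distance in frame 3: 3.3.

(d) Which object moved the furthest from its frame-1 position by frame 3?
the orange star

(moved 7.7; next 6.5)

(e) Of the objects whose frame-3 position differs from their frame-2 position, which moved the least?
the cyan hexagon

(moved 0.7)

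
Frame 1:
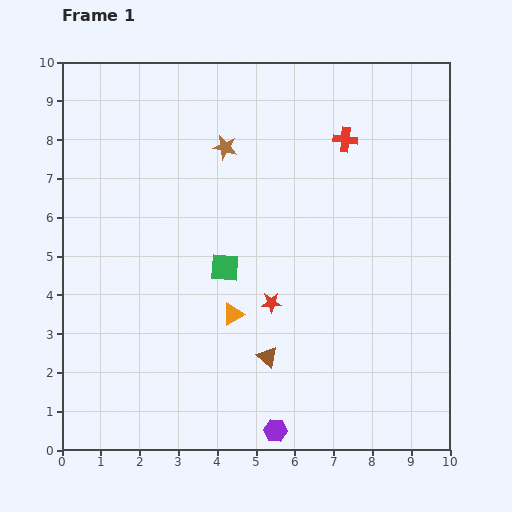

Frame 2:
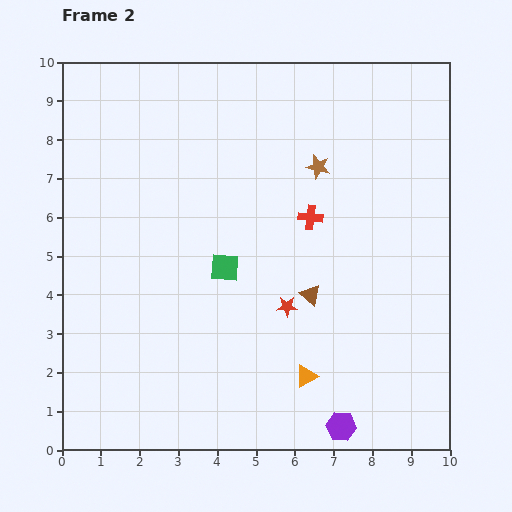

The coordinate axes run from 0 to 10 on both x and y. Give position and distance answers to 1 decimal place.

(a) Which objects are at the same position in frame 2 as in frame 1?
the green square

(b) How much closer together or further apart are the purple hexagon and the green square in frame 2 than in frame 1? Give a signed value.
+0.7

Distance in frame 1: 4.4. Distance in frame 2: 5.1.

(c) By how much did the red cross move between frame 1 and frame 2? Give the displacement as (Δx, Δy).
(-0.9, -2.0)

The red cross was at (7.3, 8.0) in frame 1 and (6.4, 6.0) in frame 2.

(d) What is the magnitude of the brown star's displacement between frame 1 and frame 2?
2.5

The brown star moved from (4.2, 7.8) to (6.6, 7.3), a distance of √(2.4² + 0.5²) ≈ 2.5.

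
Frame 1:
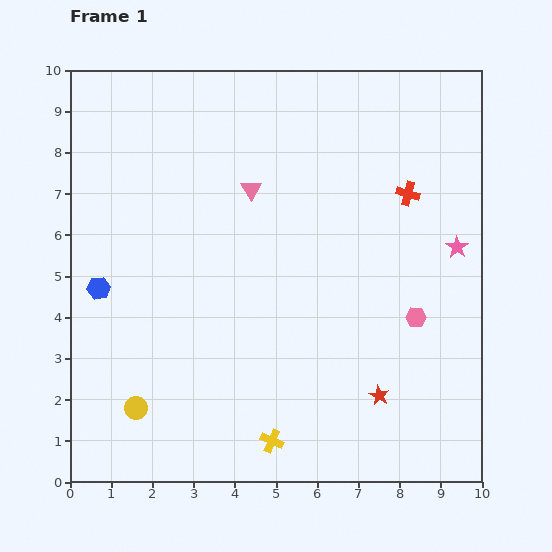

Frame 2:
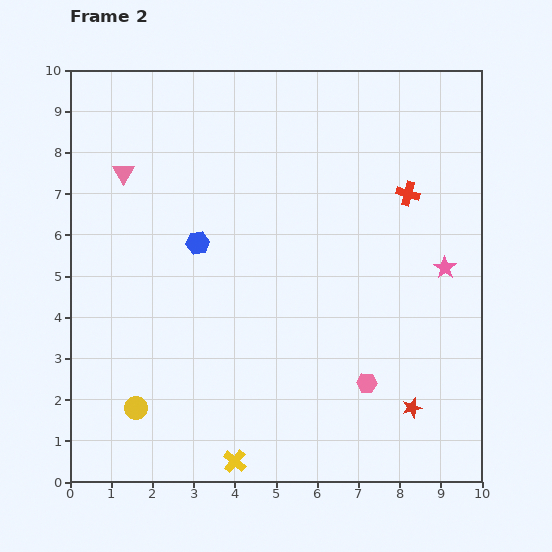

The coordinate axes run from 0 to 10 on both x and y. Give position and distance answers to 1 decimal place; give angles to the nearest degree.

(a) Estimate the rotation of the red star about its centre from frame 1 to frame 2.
28° clockwise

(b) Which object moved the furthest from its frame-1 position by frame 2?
the pink triangle

(moved 3.1; next 2.6)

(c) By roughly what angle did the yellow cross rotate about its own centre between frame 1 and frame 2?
16° clockwise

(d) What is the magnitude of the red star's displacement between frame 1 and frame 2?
0.9

The red star moved from (7.5, 2.1) to (8.3, 1.8), a distance of √(0.8² + 0.3²) ≈ 0.9.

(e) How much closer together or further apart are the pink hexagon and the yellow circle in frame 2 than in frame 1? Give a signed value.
-1.5

Distance in frame 1: 7.1. Distance in frame 2: 5.6.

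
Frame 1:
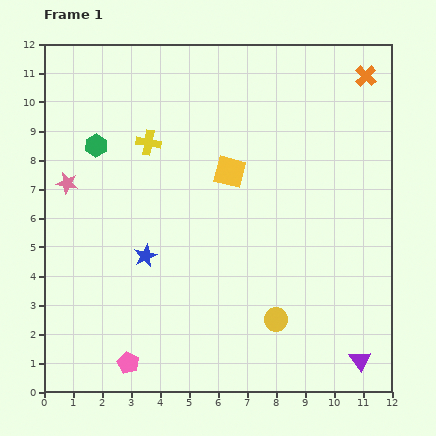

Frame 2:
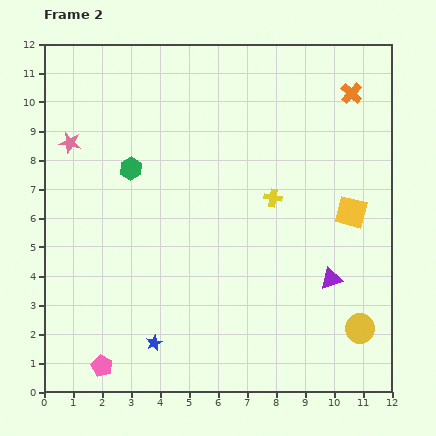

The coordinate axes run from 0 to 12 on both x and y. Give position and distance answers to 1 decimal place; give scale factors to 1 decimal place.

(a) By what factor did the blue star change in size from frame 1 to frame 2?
0.7×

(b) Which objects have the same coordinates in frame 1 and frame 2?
none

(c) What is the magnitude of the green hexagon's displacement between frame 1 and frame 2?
1.4

The green hexagon moved from (1.8, 8.5) to (3.0, 7.7), a distance of √(1.2² + 0.8²) ≈ 1.4.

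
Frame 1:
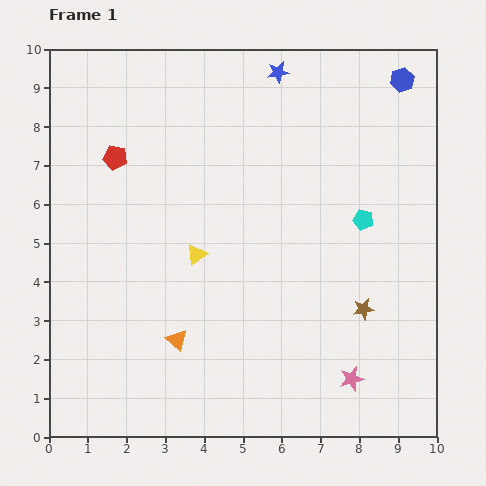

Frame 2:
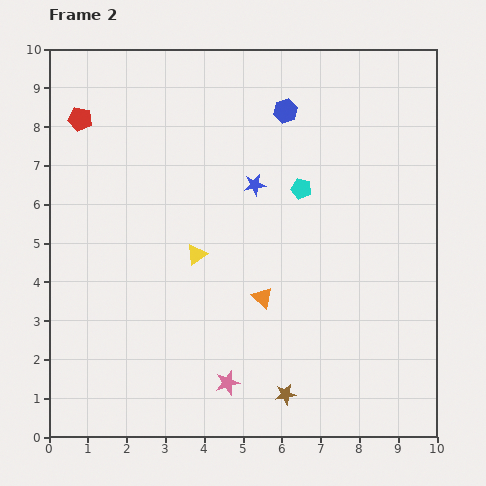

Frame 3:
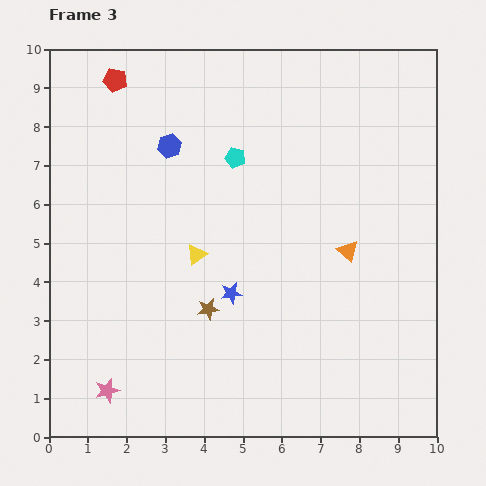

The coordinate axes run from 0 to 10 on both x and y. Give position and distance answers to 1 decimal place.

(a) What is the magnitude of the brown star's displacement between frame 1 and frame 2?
3.0

The brown star moved from (8.1, 3.3) to (6.1, 1.1), a distance of √(2.0² + 2.2²) ≈ 3.0.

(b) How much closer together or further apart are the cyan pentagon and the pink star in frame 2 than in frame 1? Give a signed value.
+1.2

Distance in frame 1: 4.1. Distance in frame 2: 5.3.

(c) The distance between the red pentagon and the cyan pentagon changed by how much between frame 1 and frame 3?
-2.9

Distance in frame 1: 6.6. Distance in frame 3: 3.7.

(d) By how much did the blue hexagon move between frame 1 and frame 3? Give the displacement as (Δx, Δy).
(-6.0, -1.7)

The blue hexagon was at (9.1, 9.2) in frame 1 and (3.1, 7.5) in frame 3.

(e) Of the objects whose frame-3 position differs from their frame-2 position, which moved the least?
the red pentagon

(moved 1.3)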